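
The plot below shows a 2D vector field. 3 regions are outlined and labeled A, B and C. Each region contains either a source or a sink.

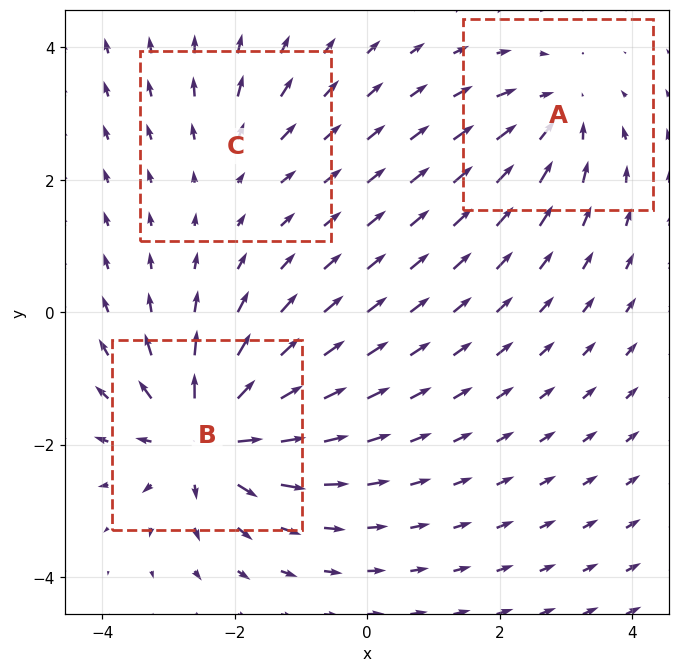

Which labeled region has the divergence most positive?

B

Divergence at each region's feature centre — A: about -3, B: about +6, C: about +2. Region B is most positive.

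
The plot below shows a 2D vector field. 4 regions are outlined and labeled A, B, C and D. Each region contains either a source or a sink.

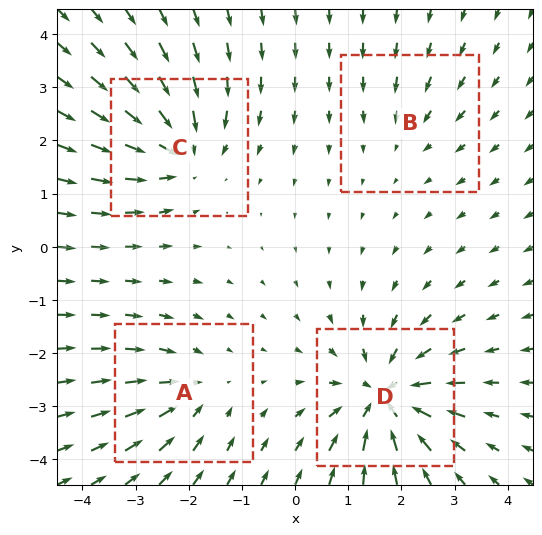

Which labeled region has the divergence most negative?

Divergence at each region's feature centre — A: about -4, B: about -2, C: about -5, D: about -7. Region D is most negative.

D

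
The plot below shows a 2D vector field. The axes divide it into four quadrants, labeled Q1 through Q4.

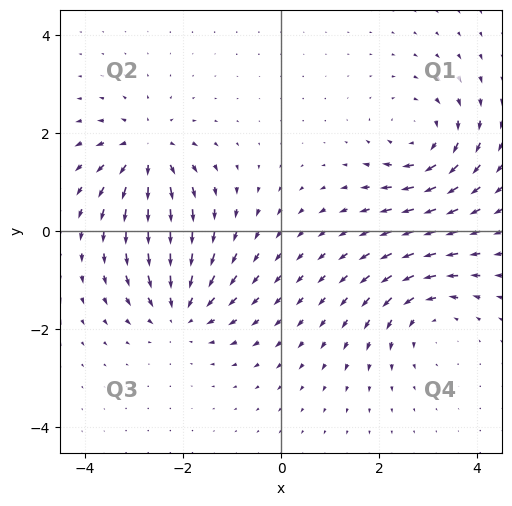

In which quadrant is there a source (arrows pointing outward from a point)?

The source sits at approximately (-2.7, 1.6), which lies in quadrant Q2. The divergence there is about +6, positive as expected for a source.

Q2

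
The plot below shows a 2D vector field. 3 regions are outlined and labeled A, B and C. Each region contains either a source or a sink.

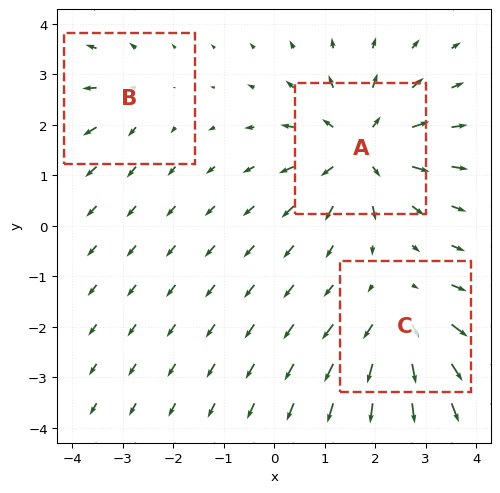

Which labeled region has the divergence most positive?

A

Divergence at each region's feature centre — A: about +5, B: about +2, C: about +4. Region A is most positive.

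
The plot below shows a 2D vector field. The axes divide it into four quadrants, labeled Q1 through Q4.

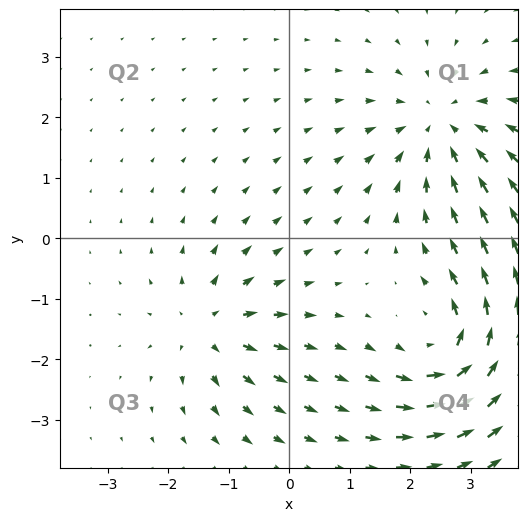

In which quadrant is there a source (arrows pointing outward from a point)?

Q3

The source sits at approximately (-1.3, -1.5), which lies in quadrant Q3. The divergence there is about +5, positive as expected for a source.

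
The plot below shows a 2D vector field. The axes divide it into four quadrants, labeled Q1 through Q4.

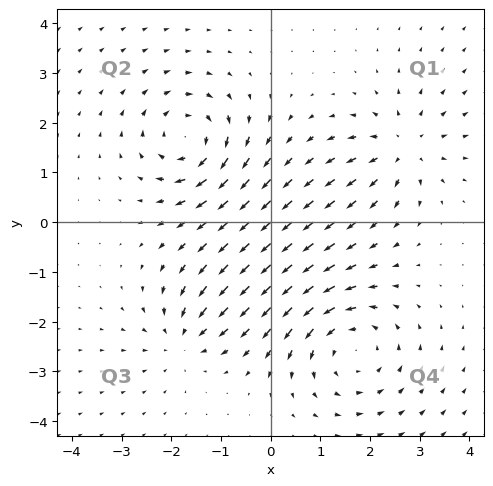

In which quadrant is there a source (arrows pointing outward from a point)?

Q1

The source sits at approximately (2.7, 1.5), which lies in quadrant Q1. The divergence there is about +4, positive as expected for a source.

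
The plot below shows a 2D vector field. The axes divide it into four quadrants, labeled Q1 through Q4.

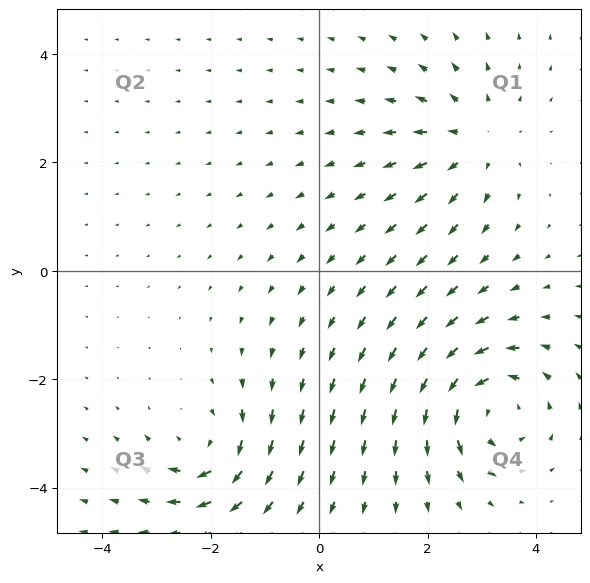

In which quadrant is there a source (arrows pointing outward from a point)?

The source sits at approximately (2.9, 2.4), which lies in quadrant Q1. The divergence there is about +3, positive as expected for a source.

Q1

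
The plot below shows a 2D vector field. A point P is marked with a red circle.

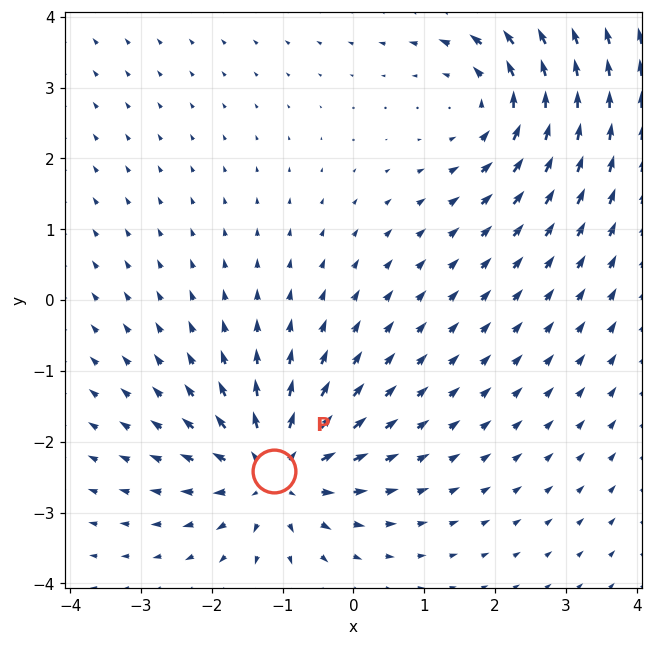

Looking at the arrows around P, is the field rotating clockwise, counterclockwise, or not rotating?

Near P at (-1.1, -2.4) the arrows show no circulation. The curl there is ≈0.

not rotating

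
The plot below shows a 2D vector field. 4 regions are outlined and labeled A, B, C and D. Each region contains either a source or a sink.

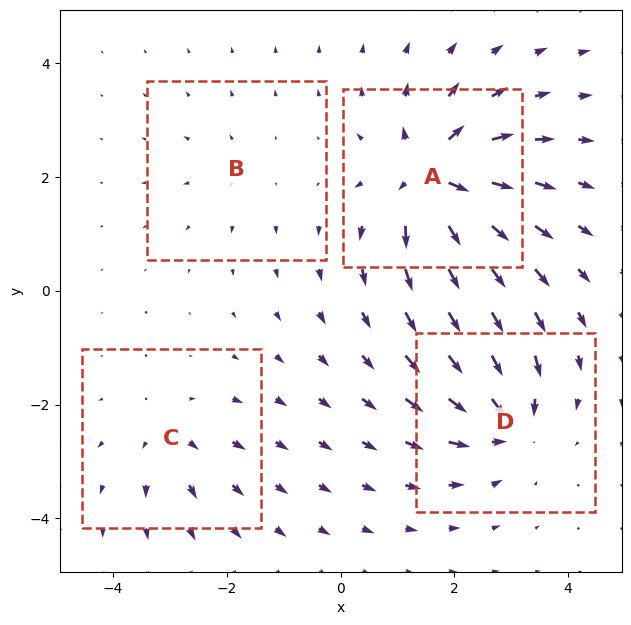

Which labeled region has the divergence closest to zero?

B

Divergence at each region's feature centre — A: about +9, B: about +2, C: about +4, D: about -7. Region B is closest to zero.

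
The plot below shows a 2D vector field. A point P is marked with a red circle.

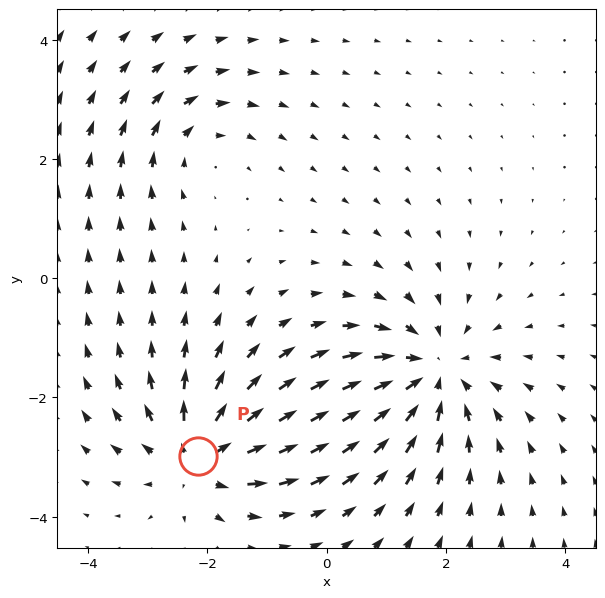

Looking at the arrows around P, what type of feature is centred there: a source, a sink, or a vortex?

source

At P (-2.2, -3.0) the arrows spread outward. Divergence about +5, curl ≈0 — positive divergence with near-zero curl is a source.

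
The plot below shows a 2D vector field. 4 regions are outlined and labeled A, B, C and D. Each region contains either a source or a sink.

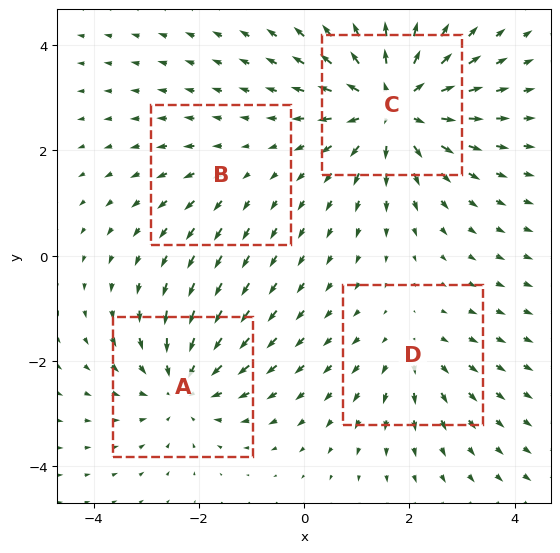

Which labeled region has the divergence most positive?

Divergence at each region's feature centre — A: about -4, B: about +2, C: about +7, D: about +3. Region C is most positive.

C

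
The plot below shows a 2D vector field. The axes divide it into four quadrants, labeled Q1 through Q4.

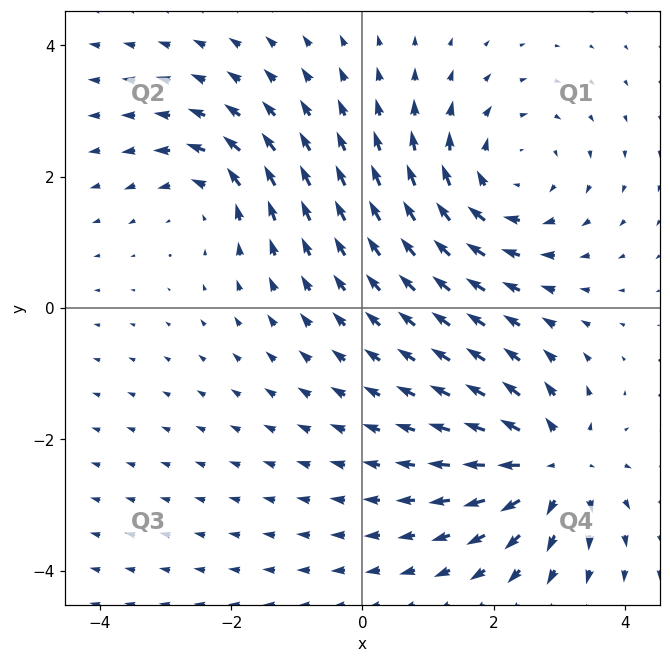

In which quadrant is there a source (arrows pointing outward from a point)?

The source sits at approximately (2.9, -2.4), which lies in quadrant Q4. The divergence there is about +5, positive as expected for a source.

Q4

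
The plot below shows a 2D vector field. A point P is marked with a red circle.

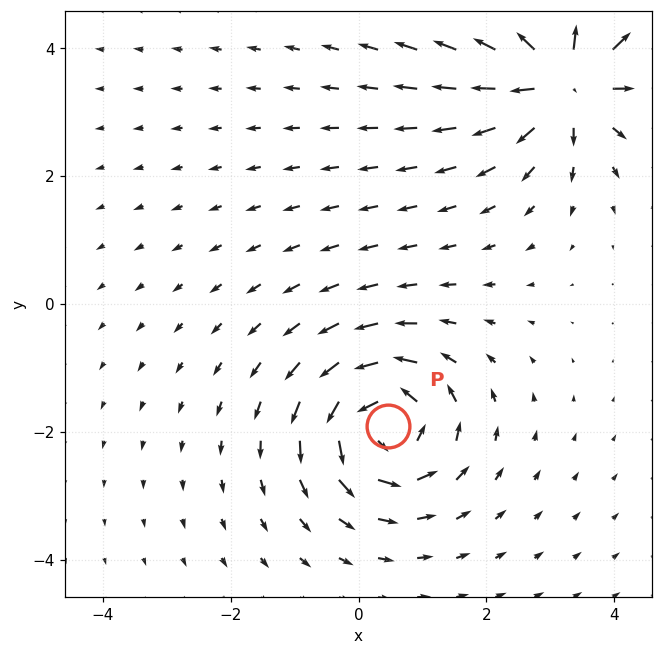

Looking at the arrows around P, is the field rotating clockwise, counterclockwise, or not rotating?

counterclockwise

Near P at (0.5, -1.9) the arrows circulate counterclockwise. The curl (z-component) there is about +6; positive curl means counterclockwise rotation.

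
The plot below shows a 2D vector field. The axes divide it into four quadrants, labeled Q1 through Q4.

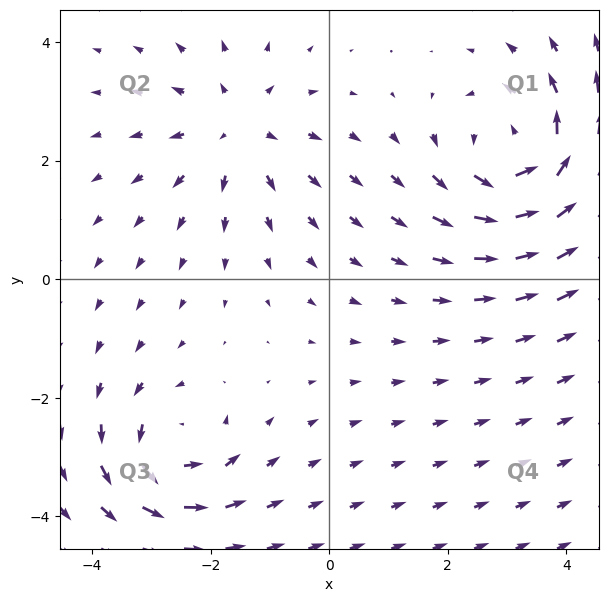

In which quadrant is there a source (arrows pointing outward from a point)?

Q2

The source sits at approximately (-1.6, 2.5), which lies in quadrant Q2. The divergence there is about +3, positive as expected for a source.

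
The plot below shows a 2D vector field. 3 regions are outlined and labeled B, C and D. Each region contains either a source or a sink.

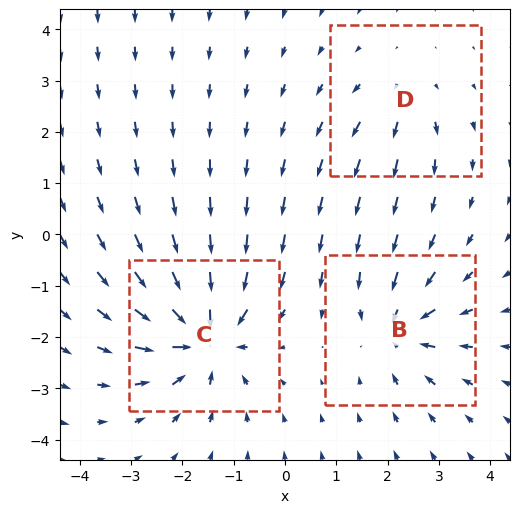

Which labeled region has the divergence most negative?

C

Divergence at each region's feature centre — B: about -4, C: about -6, D: about +2. Region C is most negative.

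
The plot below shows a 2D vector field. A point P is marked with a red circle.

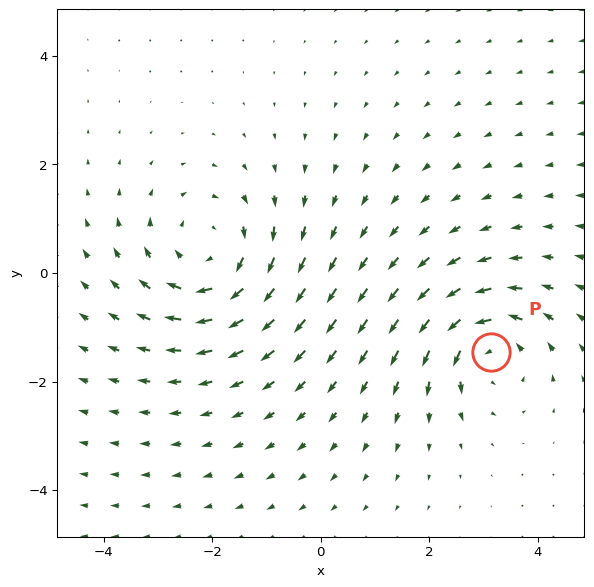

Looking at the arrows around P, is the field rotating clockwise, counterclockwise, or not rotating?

Near P at (3.1, -1.5) the arrows circulate counterclockwise. The curl (z-component) there is about +4; positive curl means counterclockwise rotation.

counterclockwise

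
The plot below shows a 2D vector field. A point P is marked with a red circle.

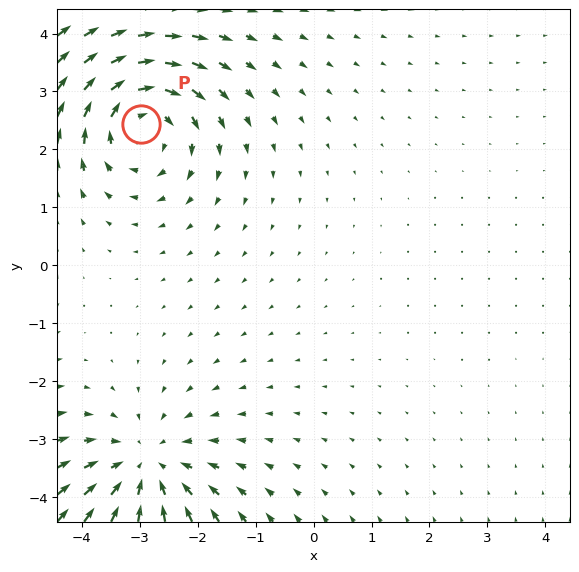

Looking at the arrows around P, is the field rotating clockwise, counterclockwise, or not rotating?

clockwise

Near P at (-3.0, 2.4) the arrows circulate clockwise. The curl (z-component) there is about -4; negative curl means clockwise rotation.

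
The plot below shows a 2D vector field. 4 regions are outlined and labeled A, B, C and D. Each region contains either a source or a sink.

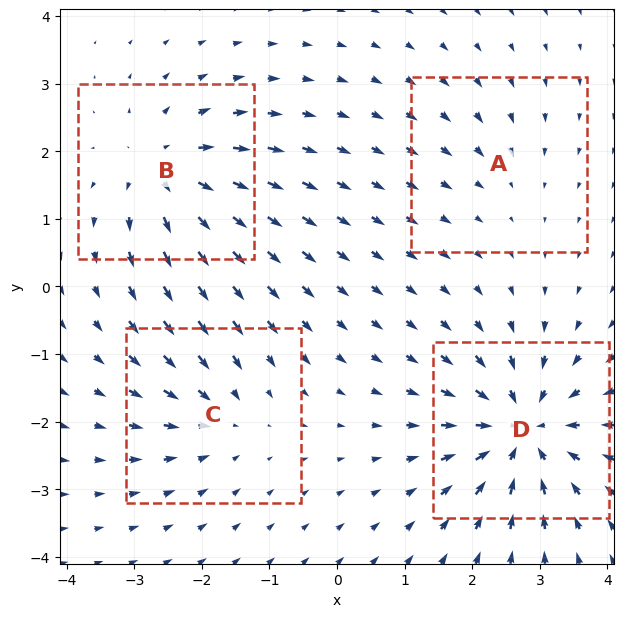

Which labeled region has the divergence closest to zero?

A

Divergence at each region's feature centre — A: about -2, B: about +6, C: about -4, D: about -8. Region A is closest to zero.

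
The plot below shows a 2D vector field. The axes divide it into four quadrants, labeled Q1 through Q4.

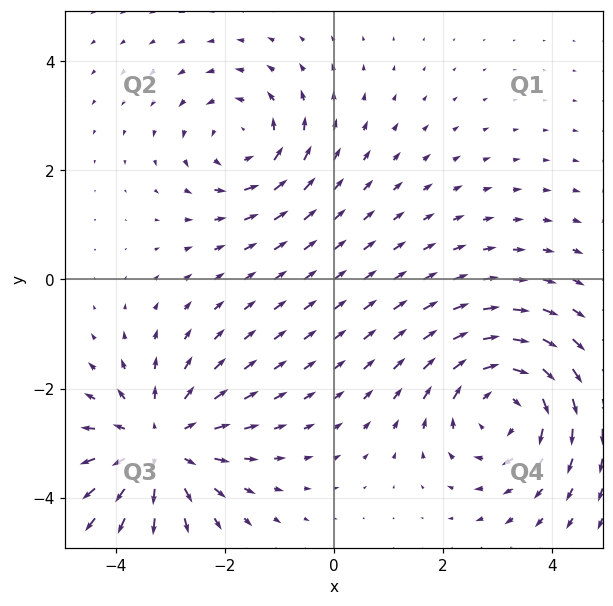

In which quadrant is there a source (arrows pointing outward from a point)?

Q3

The source sits at approximately (-3.2, -3.0), which lies in quadrant Q3. The divergence there is about +4, positive as expected for a source.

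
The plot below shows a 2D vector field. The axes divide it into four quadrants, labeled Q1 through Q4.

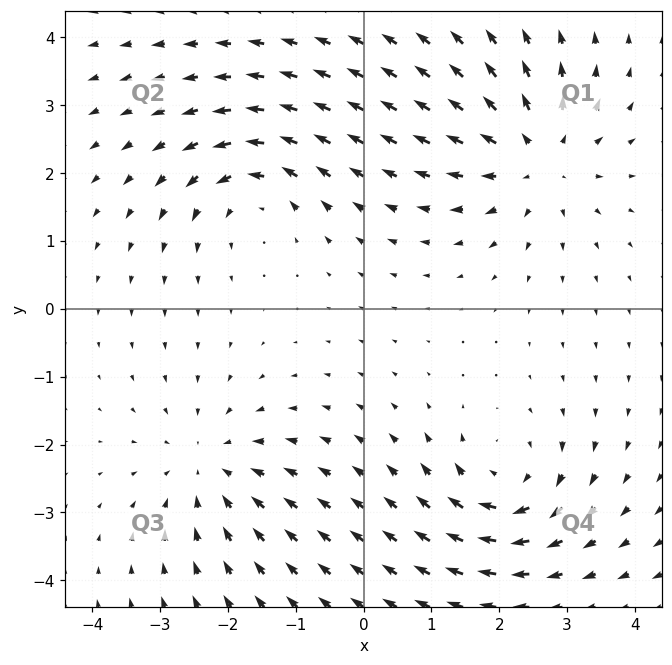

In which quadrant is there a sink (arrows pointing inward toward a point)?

The sink sits at approximately (-2.2, -2.3), which lies in quadrant Q3. The divergence there is about -3, negative as expected for a sink.

Q3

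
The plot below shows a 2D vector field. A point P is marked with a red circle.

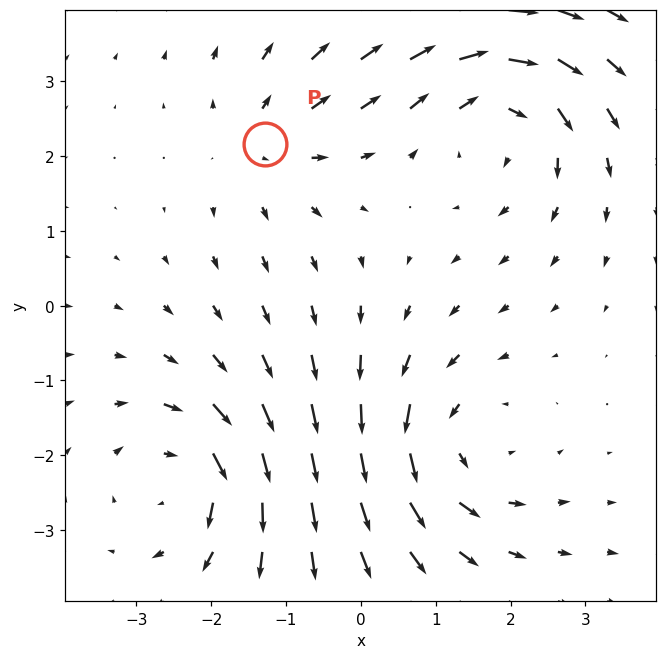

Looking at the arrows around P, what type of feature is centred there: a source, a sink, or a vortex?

source

At P (-1.3, 2.2) the arrows spread outward. Divergence about +3, curl ≈0 — positive divergence with near-zero curl is a source.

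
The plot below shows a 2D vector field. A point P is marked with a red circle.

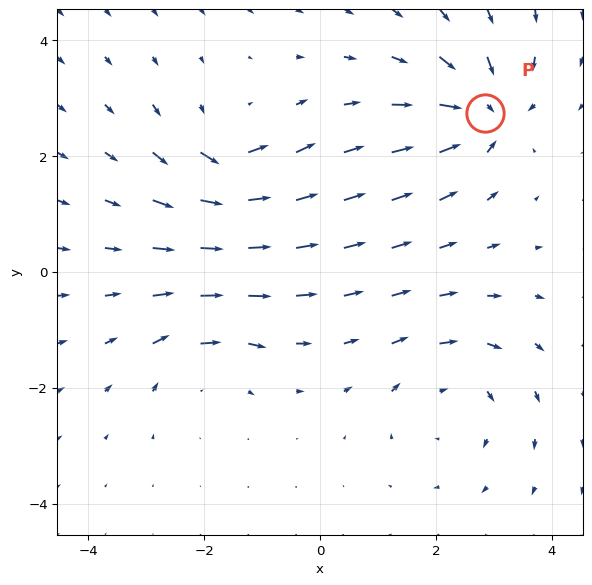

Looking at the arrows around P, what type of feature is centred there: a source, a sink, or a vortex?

sink

At P (2.8, 2.7) the arrows converge inward. Divergence about -7, curl ≈0 — negative divergence with near-zero curl is a sink.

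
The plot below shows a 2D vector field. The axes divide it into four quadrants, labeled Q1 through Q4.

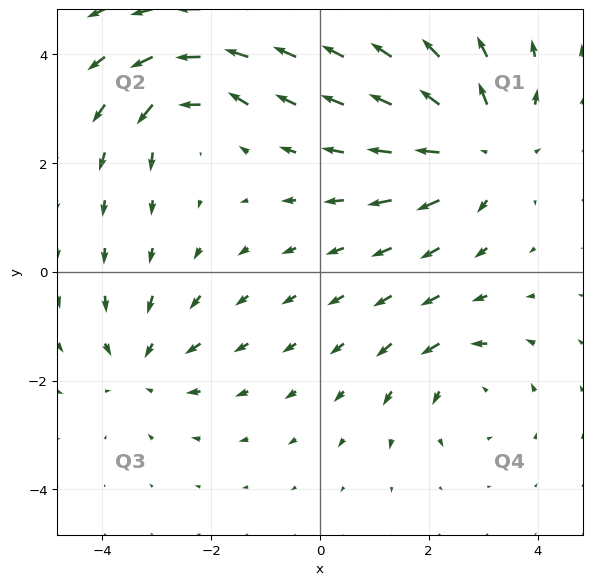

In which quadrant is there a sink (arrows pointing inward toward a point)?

Q3

The sink sits at approximately (-3.3, -1.7), which lies in quadrant Q3. The divergence there is about -3, negative as expected for a sink.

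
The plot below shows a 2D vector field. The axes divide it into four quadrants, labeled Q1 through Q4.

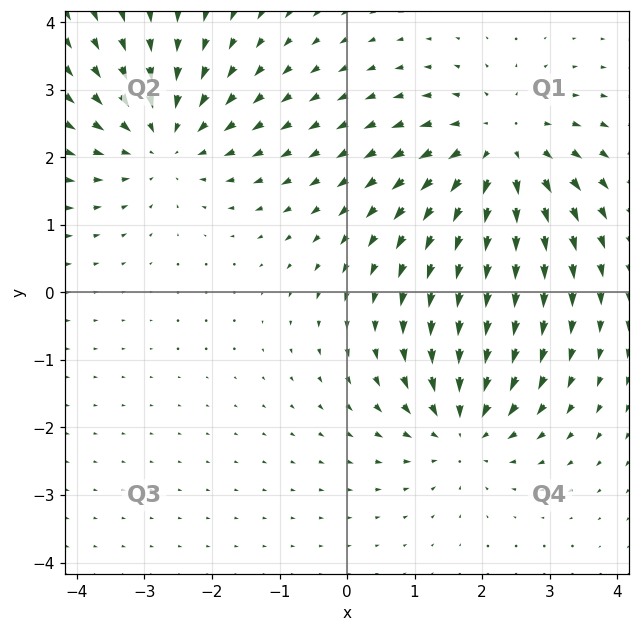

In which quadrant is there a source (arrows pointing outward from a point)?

The source sits at approximately (2.3, 2.1), which lies in quadrant Q1. The divergence there is about +4, positive as expected for a source.

Q1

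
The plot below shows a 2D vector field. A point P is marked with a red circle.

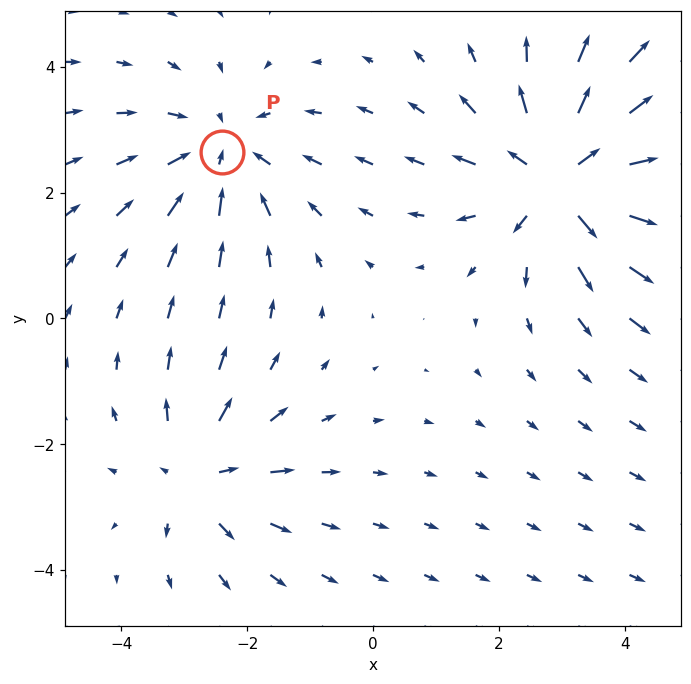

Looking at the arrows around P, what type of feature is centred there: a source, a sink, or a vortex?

sink

At P (-2.4, 2.7) the arrows converge inward. Divergence about -3, curl ≈0 — negative divergence with near-zero curl is a sink.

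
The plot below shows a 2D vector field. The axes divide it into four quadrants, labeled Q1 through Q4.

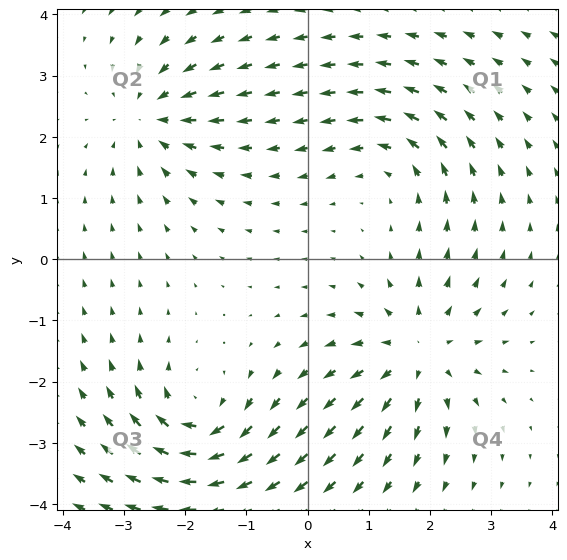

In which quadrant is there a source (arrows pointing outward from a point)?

The source sits at approximately (1.8, -1.5), which lies in quadrant Q4. The divergence there is about +5, positive as expected for a source.

Q4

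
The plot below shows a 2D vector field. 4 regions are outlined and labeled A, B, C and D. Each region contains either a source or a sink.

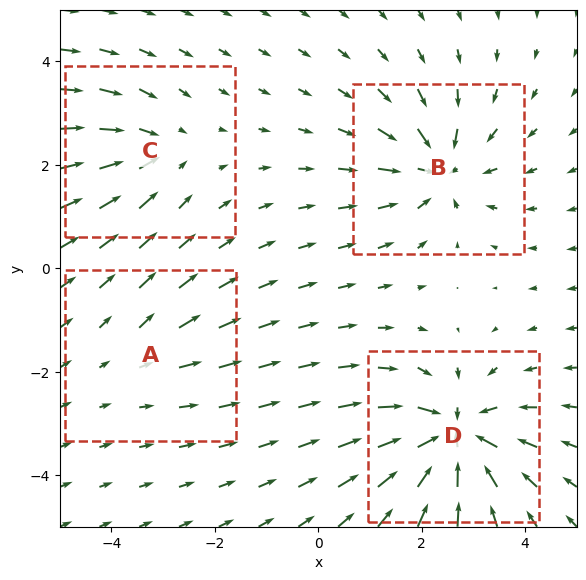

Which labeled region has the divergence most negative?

Divergence at each region's feature centre — A: about +2, B: about -6, C: about -4, D: about -7. Region D is most negative.

D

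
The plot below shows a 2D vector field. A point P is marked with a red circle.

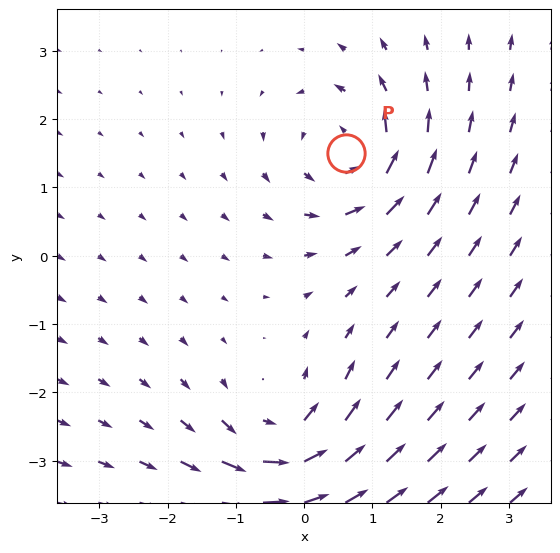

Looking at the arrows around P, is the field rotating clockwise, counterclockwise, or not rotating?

counterclockwise

Near P at (0.6, 1.5) the arrows circulate counterclockwise. The curl (z-component) there is about +4; positive curl means counterclockwise rotation.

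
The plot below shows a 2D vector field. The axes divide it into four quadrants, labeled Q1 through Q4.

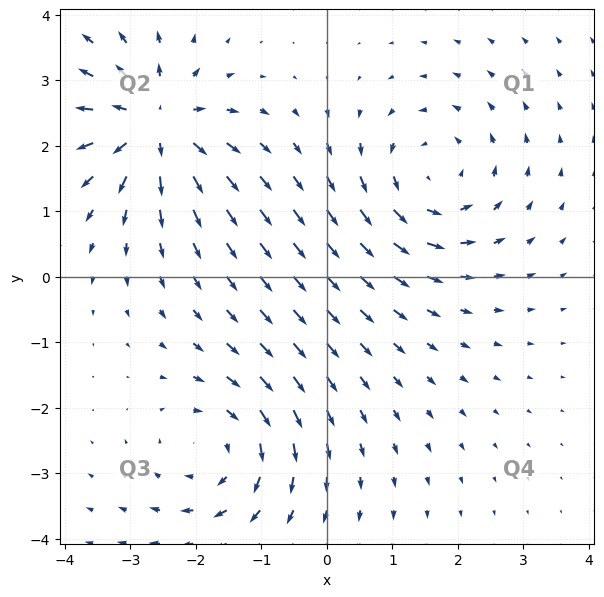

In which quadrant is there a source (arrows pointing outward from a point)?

The source sits at approximately (-2.6, 2.3), which lies in quadrant Q2. The divergence there is about +4, positive as expected for a source.

Q2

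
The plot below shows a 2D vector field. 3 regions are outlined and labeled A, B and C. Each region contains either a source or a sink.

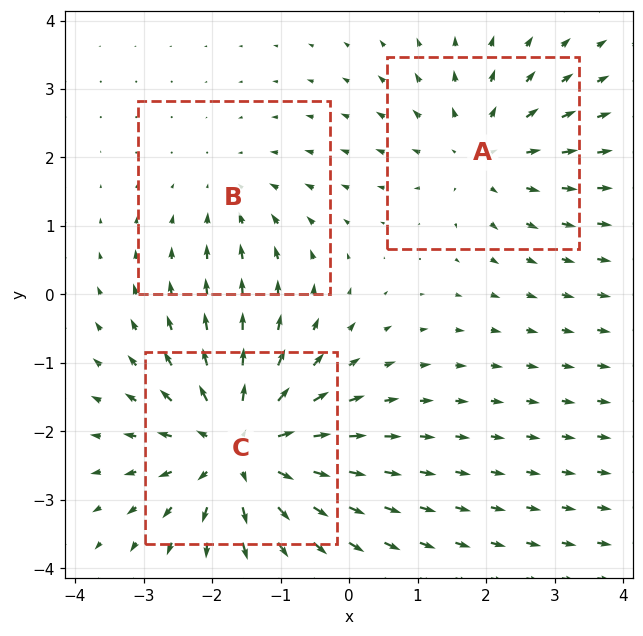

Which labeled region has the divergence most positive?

C

Divergence at each region's feature centre — A: about +3, B: about -2, C: about +5. Region C is most positive.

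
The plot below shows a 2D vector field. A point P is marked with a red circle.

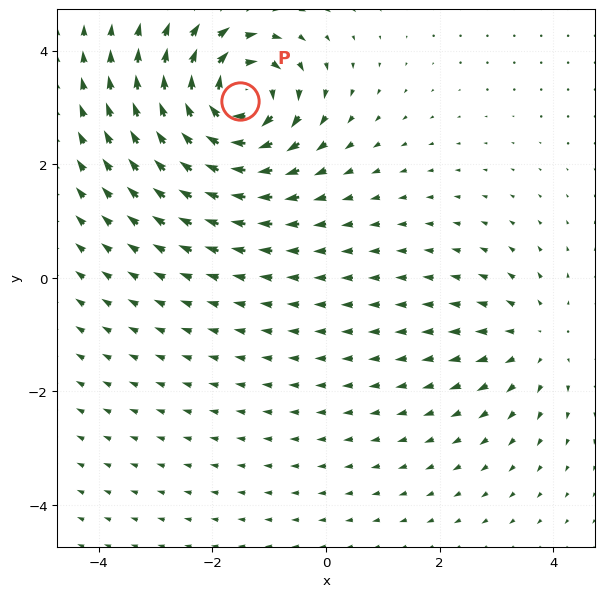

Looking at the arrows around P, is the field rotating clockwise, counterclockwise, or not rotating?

clockwise

Near P at (-1.5, 3.1) the arrows circulate clockwise. The curl (z-component) there is about -6; negative curl means clockwise rotation.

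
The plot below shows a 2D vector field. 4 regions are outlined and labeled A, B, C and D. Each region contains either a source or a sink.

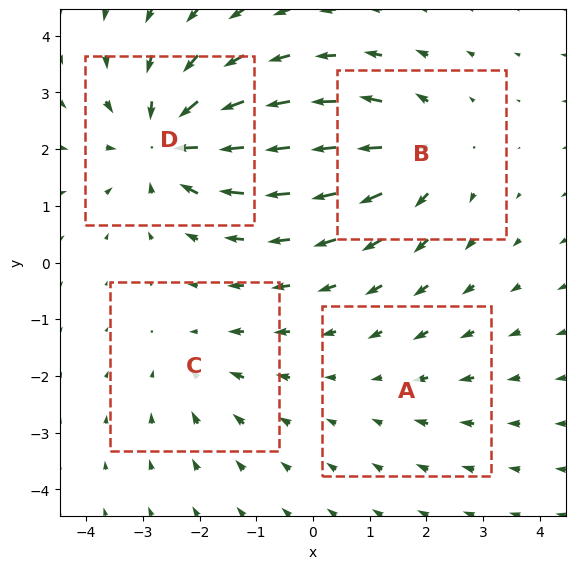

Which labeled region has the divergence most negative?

D

Divergence at each region's feature centre — A: about -2, B: about +4, C: about -3, D: about -6. Region D is most negative.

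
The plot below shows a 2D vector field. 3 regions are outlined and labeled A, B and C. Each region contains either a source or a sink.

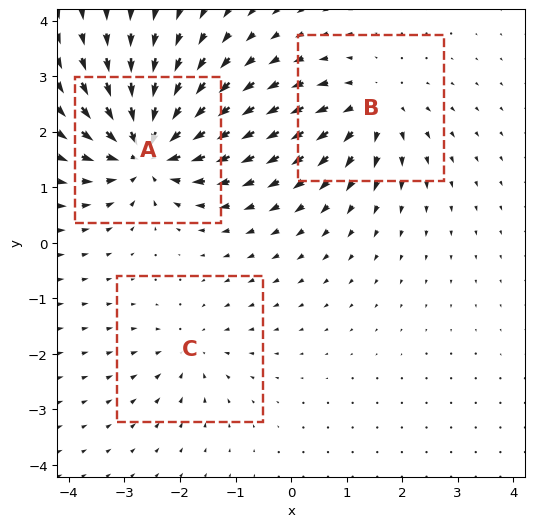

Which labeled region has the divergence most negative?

A

Divergence at each region's feature centre — A: about -7, B: about +4, C: about -3. Region A is most negative.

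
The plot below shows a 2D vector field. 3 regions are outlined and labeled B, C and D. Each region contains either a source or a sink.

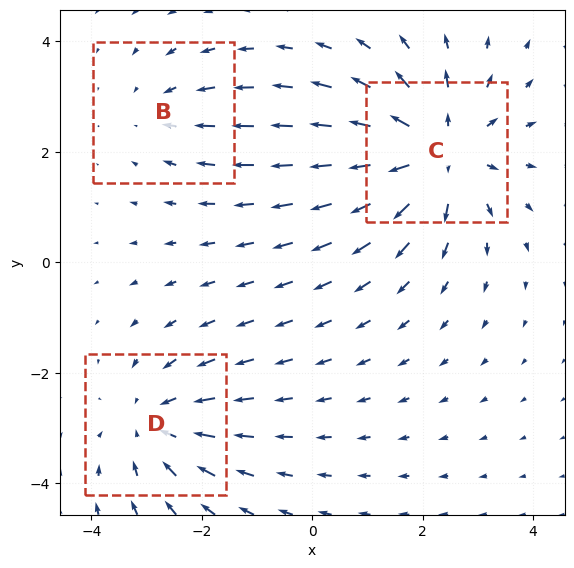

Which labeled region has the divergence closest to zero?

Divergence at each region's feature centre — B: about -2, C: about +4, D: about -3. Region B is closest to zero.

B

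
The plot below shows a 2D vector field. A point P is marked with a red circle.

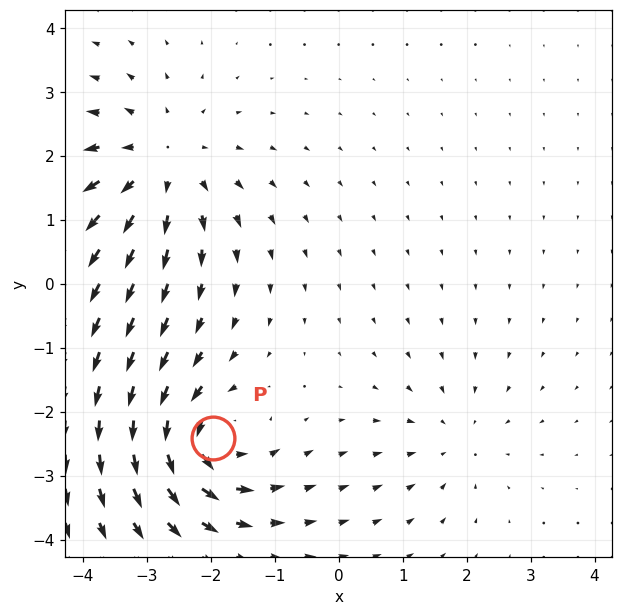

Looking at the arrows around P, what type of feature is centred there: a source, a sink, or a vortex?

vortex

At P (-2.0, -2.4) the arrows circulate counterclockwise. Divergence ≈0, curl about +6 — near-zero divergence with nonzero curl is a vortex.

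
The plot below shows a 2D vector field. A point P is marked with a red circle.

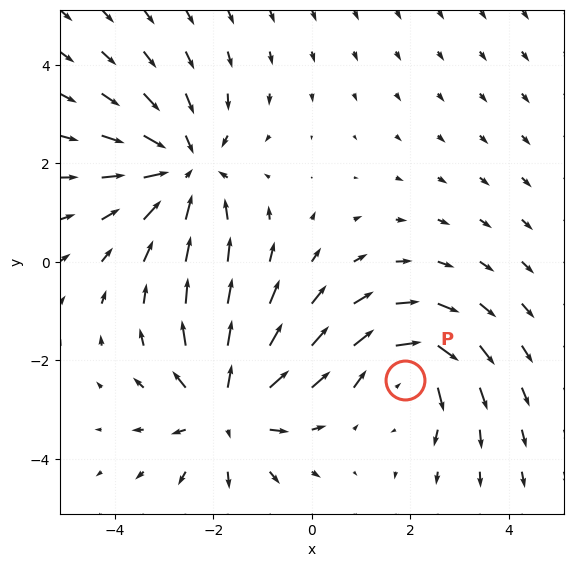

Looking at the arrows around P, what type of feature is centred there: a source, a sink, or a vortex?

vortex

At P (1.9, -2.4) the arrows circulate clockwise. Divergence ≈0, curl about -5 — near-zero divergence with nonzero curl is a vortex.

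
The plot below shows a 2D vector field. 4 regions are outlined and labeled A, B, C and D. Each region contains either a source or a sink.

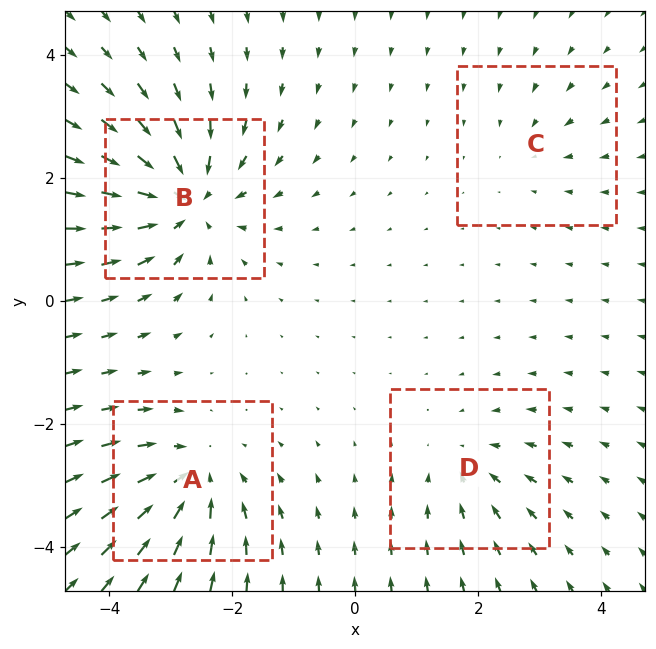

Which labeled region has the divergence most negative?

B

Divergence at each region's feature centre — A: about -5, B: about -7, C: about -2, D: about -3. Region B is most negative.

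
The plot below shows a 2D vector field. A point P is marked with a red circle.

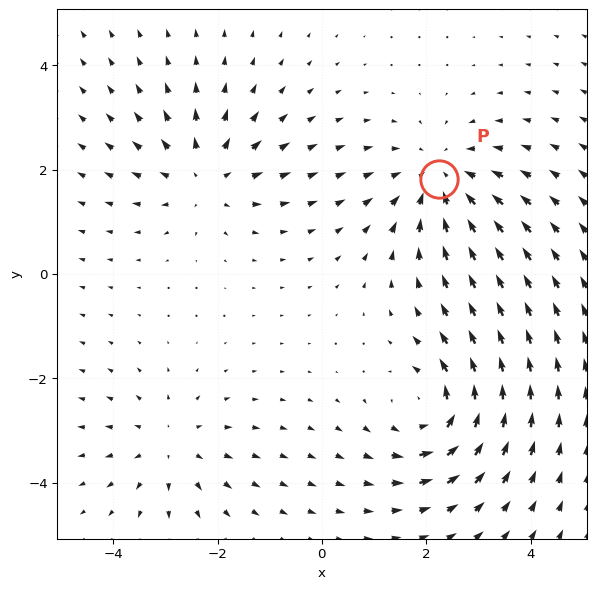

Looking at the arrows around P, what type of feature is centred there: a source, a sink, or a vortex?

sink

At P (2.3, 1.8) the arrows converge inward. Divergence about -4, curl ≈0 — negative divergence with near-zero curl is a sink.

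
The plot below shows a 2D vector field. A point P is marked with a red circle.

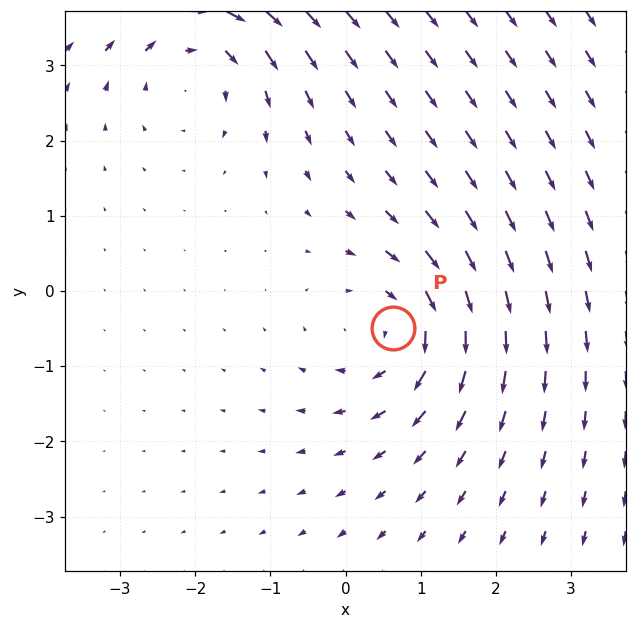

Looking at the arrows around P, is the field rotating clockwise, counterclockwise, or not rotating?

clockwise

Near P at (0.6, -0.5) the arrows circulate clockwise. The curl (z-component) there is about -4; negative curl means clockwise rotation.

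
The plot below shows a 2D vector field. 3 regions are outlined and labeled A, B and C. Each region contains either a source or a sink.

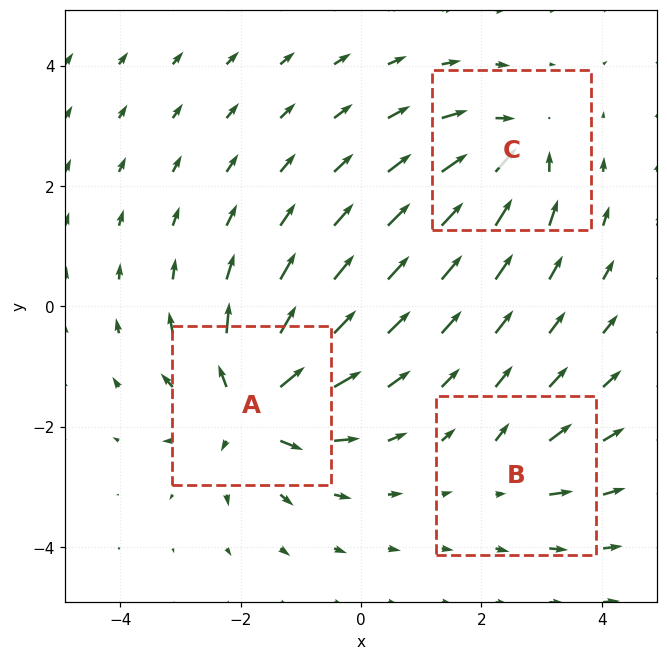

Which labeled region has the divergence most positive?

A

Divergence at each region's feature centre — A: about +6, B: about +2, C: about -4. Region A is most positive.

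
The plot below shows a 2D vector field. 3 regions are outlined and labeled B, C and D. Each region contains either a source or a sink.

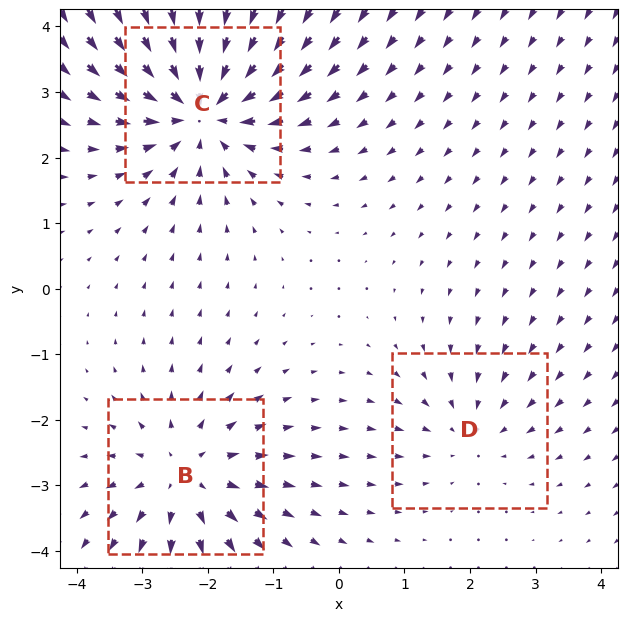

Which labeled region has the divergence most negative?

Divergence at each region's feature centre — B: about +3, C: about -5, D: about -2. Region C is most negative.

C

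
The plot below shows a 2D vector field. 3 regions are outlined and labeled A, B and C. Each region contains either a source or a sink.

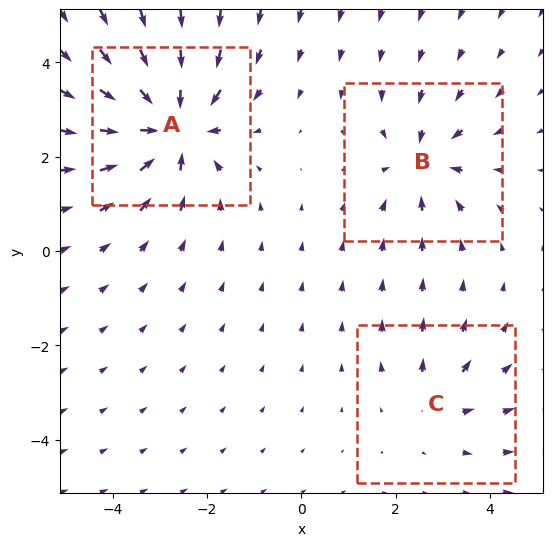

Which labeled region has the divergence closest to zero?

Divergence at each region's feature centre — A: about -6, B: about -3, C: about +2. Region C is closest to zero.

C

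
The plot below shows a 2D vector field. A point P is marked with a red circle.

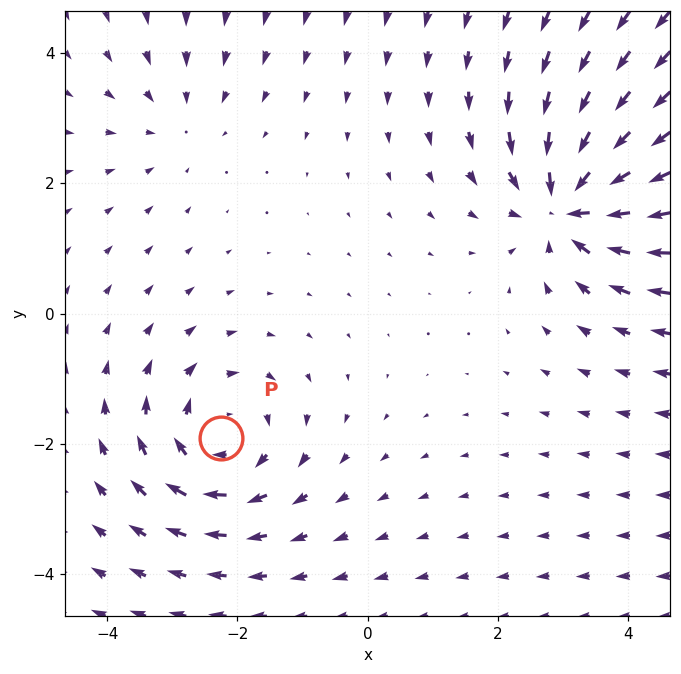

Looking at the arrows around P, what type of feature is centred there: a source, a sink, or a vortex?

vortex

At P (-2.3, -1.9) the arrows circulate clockwise. Divergence ≈0, curl about -4 — near-zero divergence with nonzero curl is a vortex.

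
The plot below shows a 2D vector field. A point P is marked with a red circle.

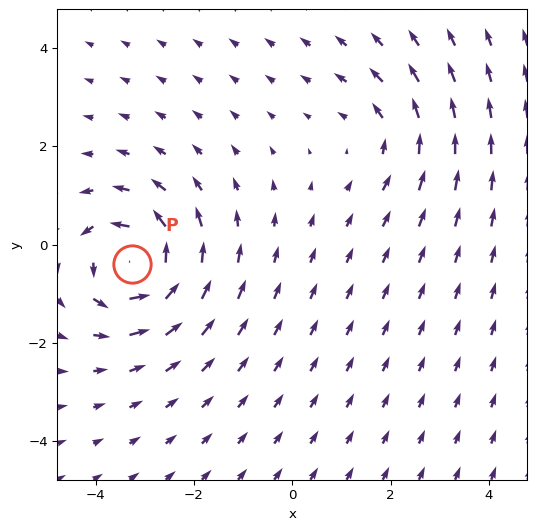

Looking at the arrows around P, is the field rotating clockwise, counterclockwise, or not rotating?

Near P at (-3.3, -0.4) the arrows circulate counterclockwise. The curl (z-component) there is about +6; positive curl means counterclockwise rotation.

counterclockwise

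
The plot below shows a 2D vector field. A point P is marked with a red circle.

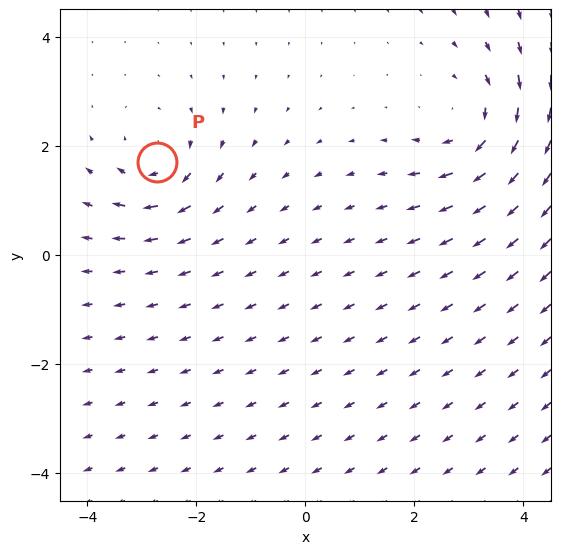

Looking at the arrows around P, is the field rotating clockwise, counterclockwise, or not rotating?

clockwise

Near P at (-2.7, 1.7) the arrows circulate clockwise. The curl (z-component) there is about -3; negative curl means clockwise rotation.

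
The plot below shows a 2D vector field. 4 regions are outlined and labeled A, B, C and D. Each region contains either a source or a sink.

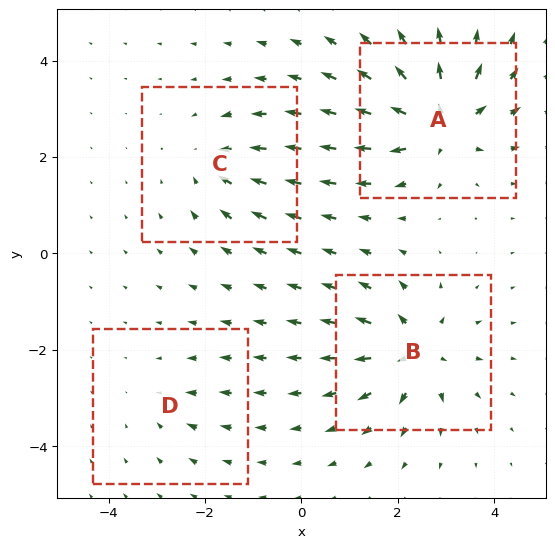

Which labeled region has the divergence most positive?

A

Divergence at each region's feature centre — A: about +7, B: about +6, C: about -4, D: about -2. Region A is most positive.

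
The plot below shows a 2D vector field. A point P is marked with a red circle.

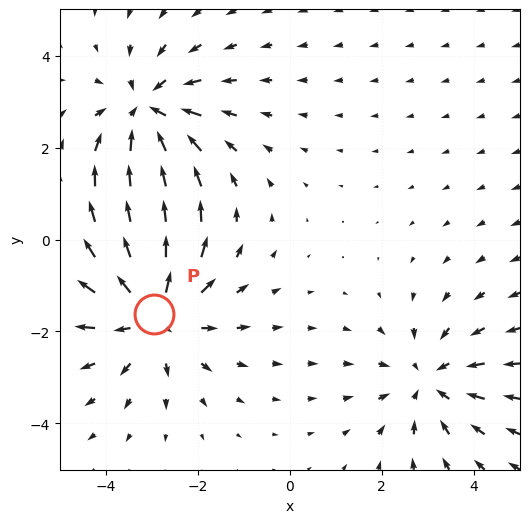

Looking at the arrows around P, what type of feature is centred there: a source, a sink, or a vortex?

source

At P (-3.0, -1.6) the arrows spread outward. Divergence about +3, curl ≈0 — positive divergence with near-zero curl is a source.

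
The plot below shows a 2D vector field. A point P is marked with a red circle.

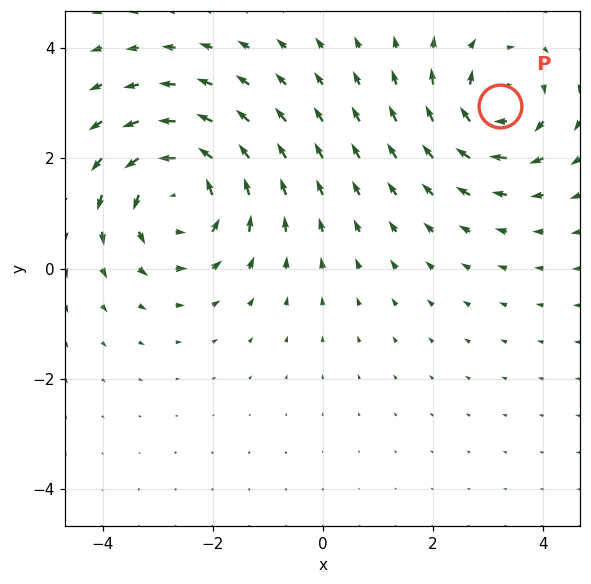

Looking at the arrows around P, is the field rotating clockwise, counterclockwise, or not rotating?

clockwise

Near P at (3.2, 3.0) the arrows circulate clockwise. The curl (z-component) there is about -4; negative curl means clockwise rotation.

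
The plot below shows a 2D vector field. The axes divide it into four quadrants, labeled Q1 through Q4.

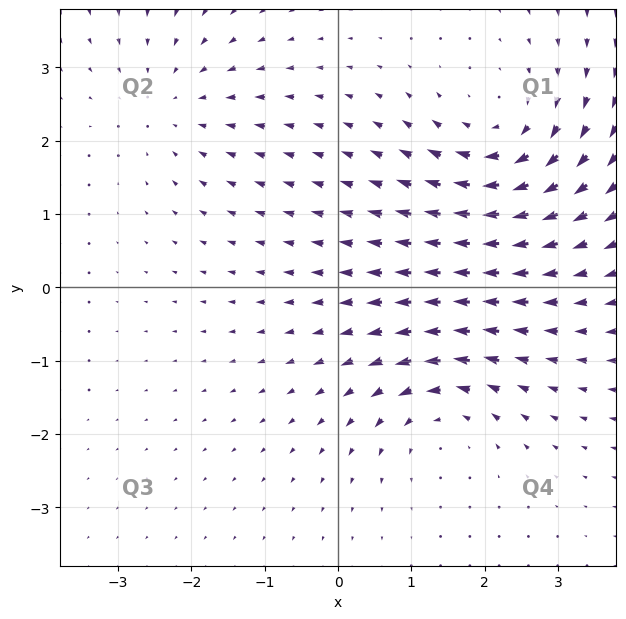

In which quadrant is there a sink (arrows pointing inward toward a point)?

The sink sits at approximately (-2.3, 2.5), which lies in quadrant Q2. The divergence there is about -3, negative as expected for a sink.

Q2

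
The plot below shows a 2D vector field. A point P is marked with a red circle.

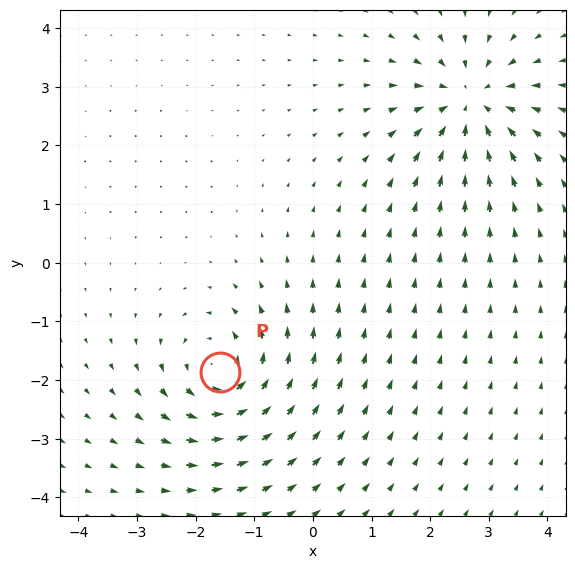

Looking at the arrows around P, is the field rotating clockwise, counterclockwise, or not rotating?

Near P at (-1.6, -1.9) the arrows circulate counterclockwise. The curl (z-component) there is about +6; positive curl means counterclockwise rotation.

counterclockwise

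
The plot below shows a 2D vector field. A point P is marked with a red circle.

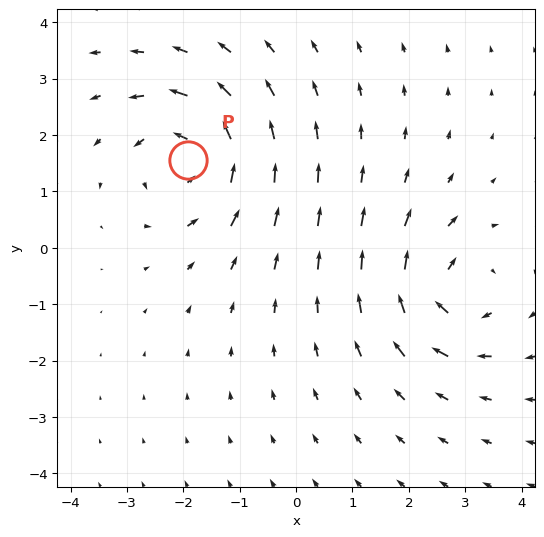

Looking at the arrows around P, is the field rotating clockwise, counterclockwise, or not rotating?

Near P at (-1.9, 1.6) the arrows circulate counterclockwise. The curl (z-component) there is about +5; positive curl means counterclockwise rotation.

counterclockwise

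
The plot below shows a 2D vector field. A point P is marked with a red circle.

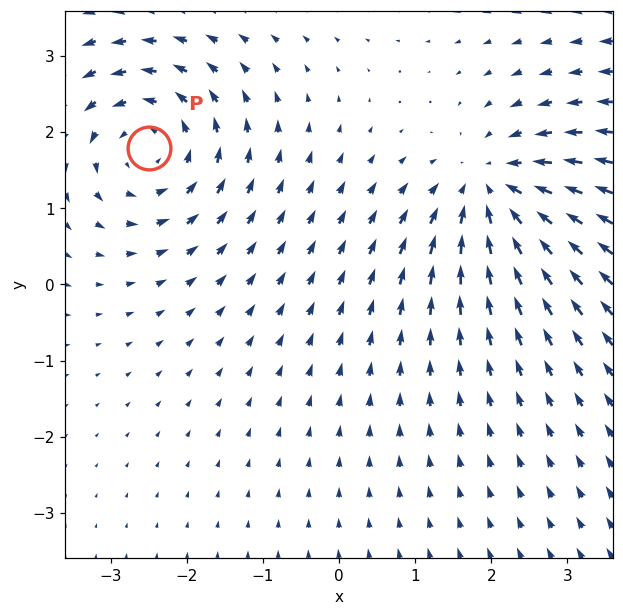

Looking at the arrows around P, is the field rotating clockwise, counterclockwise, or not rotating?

Near P at (-2.5, 1.8) the arrows circulate counterclockwise. The curl (z-component) there is about +5; positive curl means counterclockwise rotation.

counterclockwise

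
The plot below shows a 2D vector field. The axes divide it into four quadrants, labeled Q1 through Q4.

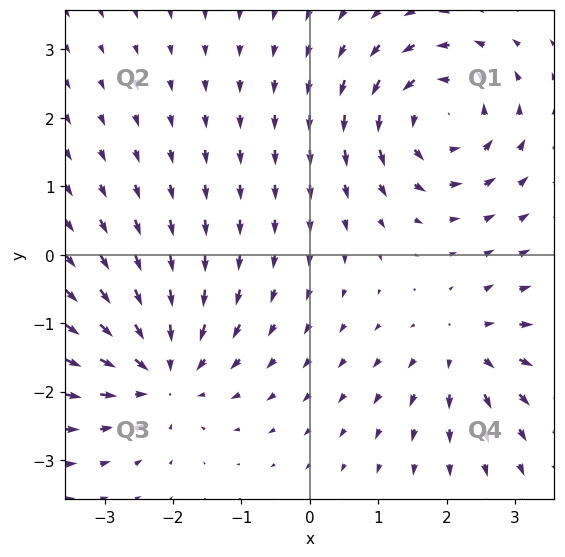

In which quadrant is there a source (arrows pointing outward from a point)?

Q4

The source sits at approximately (2.3, -1.4), which lies in quadrant Q4. The divergence there is about +4, positive as expected for a source.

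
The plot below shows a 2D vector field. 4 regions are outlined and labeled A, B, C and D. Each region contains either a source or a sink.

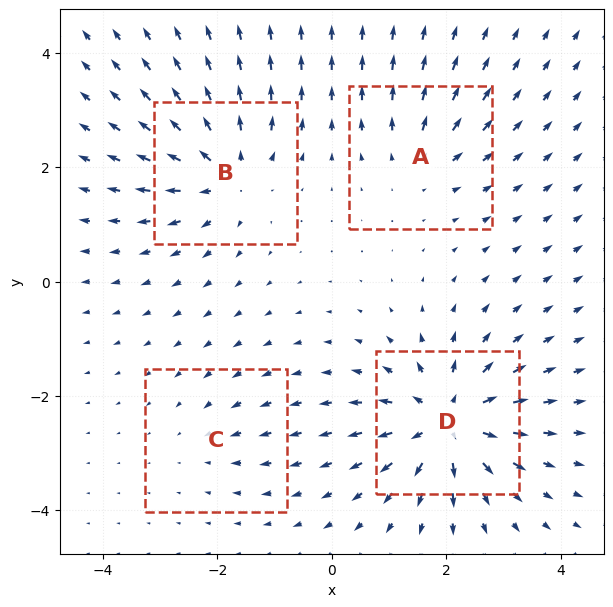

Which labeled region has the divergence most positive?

Divergence at each region's feature centre — A: about +4, B: about +6, C: about -2, D: about +8. Region D is most positive.

D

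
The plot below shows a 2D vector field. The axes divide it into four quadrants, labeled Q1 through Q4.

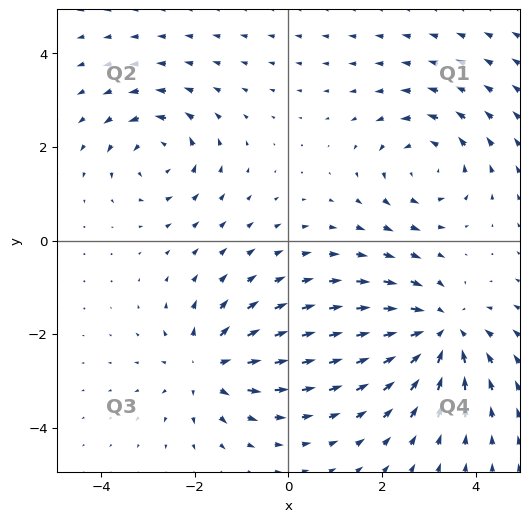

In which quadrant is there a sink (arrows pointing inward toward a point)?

The sink sits at approximately (3.2, -1.9), which lies in quadrant Q4. The divergence there is about -5, negative as expected for a sink.

Q4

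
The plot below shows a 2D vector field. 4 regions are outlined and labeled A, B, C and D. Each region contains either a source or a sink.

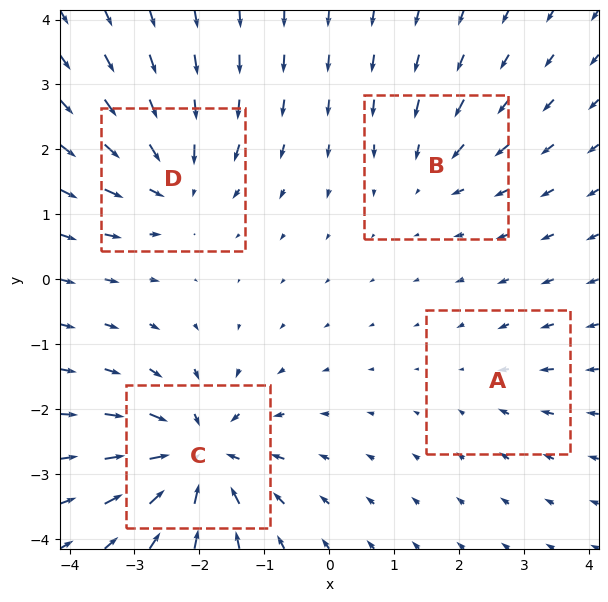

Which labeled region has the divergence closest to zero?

A

Divergence at each region's feature centre — A: about -2, B: about -3, C: about -8, D: about -5. Region A is closest to zero.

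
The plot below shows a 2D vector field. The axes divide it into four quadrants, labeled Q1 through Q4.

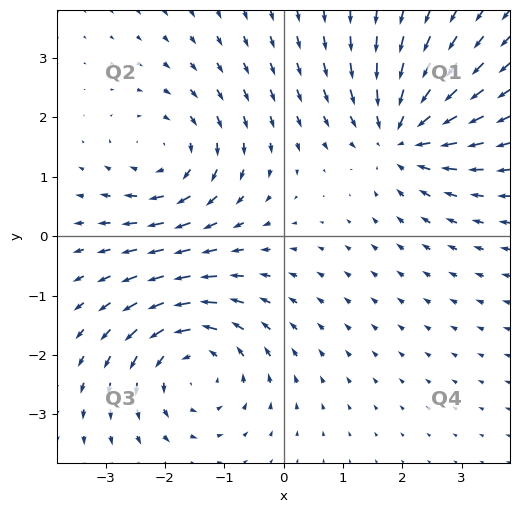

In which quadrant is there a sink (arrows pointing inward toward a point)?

The sink sits at approximately (2.0, 1.7), which lies in quadrant Q1. The divergence there is about -4, negative as expected for a sink.

Q1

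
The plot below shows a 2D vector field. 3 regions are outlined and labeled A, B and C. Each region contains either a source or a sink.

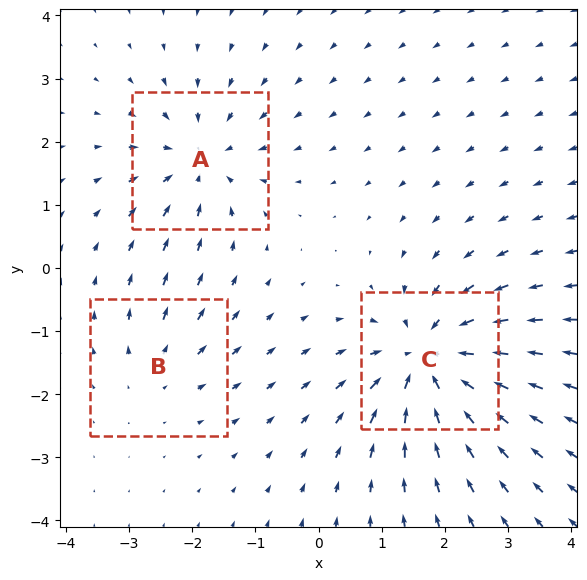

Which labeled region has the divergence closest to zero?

Divergence at each region's feature centre — A: about -4, B: about +2, C: about -5. Region B is closest to zero.

B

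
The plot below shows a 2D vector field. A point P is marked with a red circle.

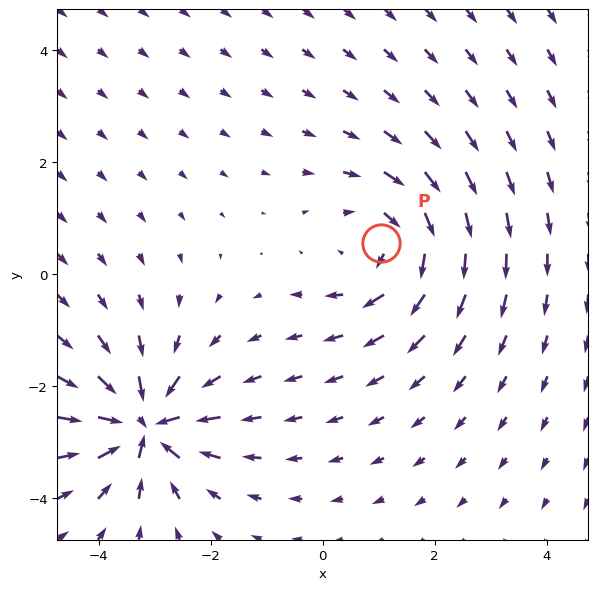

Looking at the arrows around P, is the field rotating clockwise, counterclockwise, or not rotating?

clockwise

Near P at (1.0, 0.6) the arrows circulate clockwise. The curl (z-component) there is about -2; negative curl means clockwise rotation.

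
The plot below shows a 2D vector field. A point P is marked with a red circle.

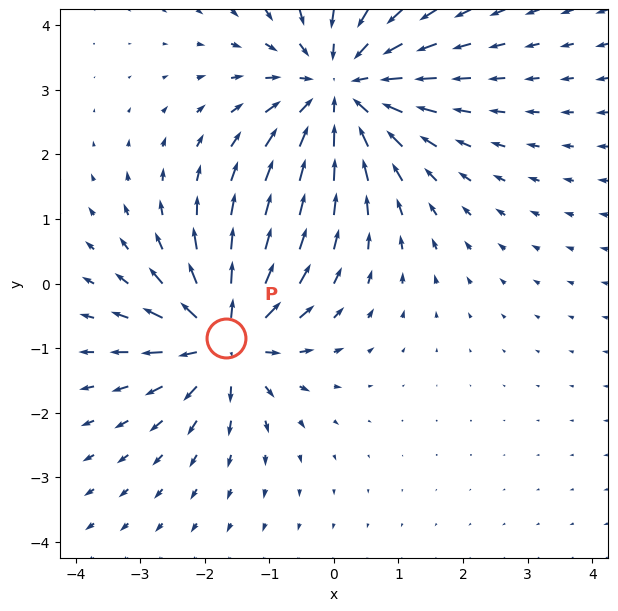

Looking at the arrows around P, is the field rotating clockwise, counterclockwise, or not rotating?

not rotating

Near P at (-1.7, -0.8) the arrows show no circulation. The curl there is ≈0.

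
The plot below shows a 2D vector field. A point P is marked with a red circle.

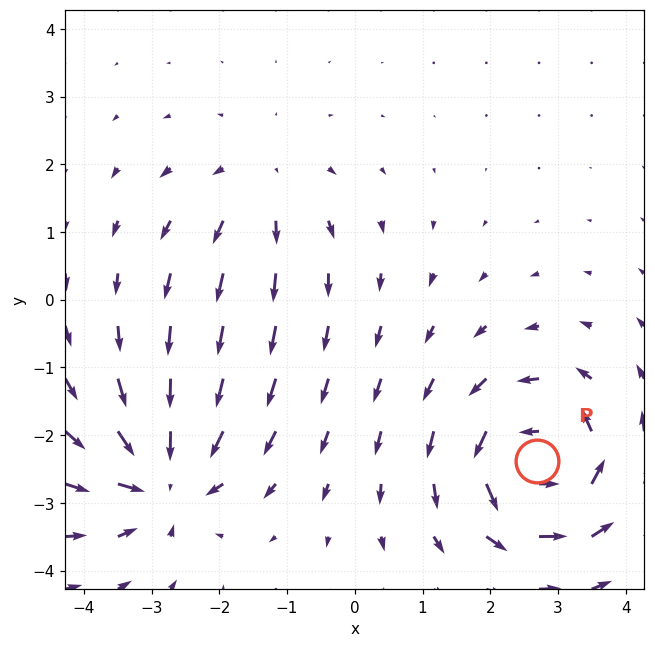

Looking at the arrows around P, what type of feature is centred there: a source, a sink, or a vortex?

vortex

At P (2.7, -2.4) the arrows circulate counterclockwise. Divergence ≈0, curl about +6 — near-zero divergence with nonzero curl is a vortex.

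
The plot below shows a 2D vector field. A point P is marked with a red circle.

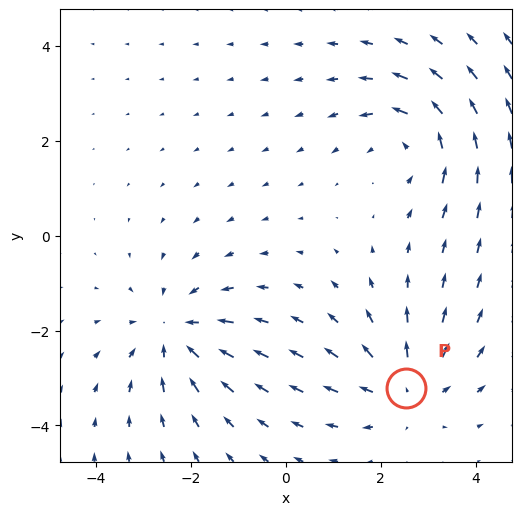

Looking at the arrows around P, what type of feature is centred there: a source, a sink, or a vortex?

source

At P (2.5, -3.2) the arrows spread outward. Divergence about +3, curl ≈0 — positive divergence with near-zero curl is a source.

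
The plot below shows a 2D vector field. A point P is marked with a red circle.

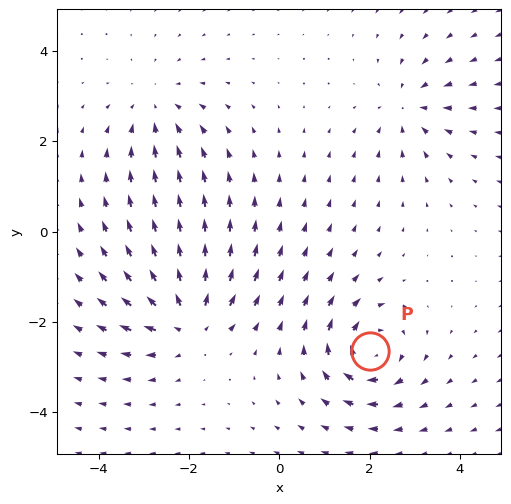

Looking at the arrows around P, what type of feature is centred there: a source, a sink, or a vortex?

At P (2.0, -2.6) the arrows circulate clockwise. Divergence ≈0, curl about -6 — near-zero divergence with nonzero curl is a vortex.

vortex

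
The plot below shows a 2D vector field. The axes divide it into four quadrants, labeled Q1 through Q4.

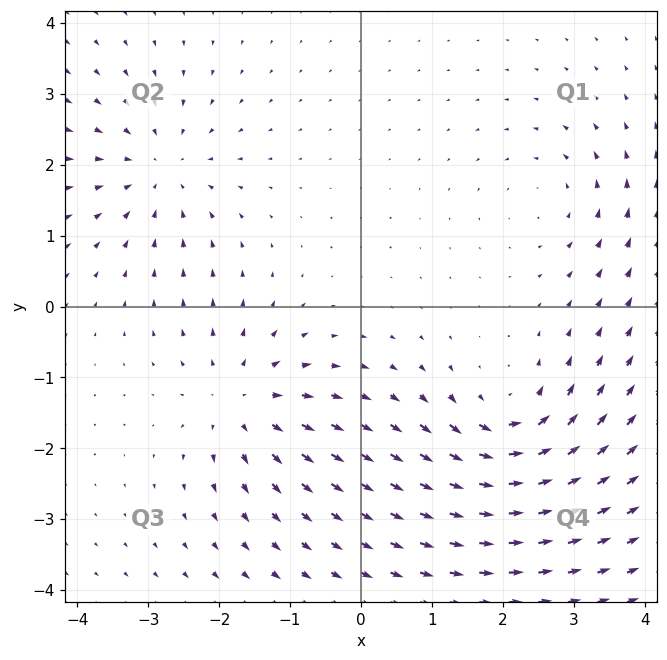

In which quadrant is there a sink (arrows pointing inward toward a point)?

Q2

The sink sits at approximately (-2.8, 1.9), which lies in quadrant Q2. The divergence there is about -4, negative as expected for a sink.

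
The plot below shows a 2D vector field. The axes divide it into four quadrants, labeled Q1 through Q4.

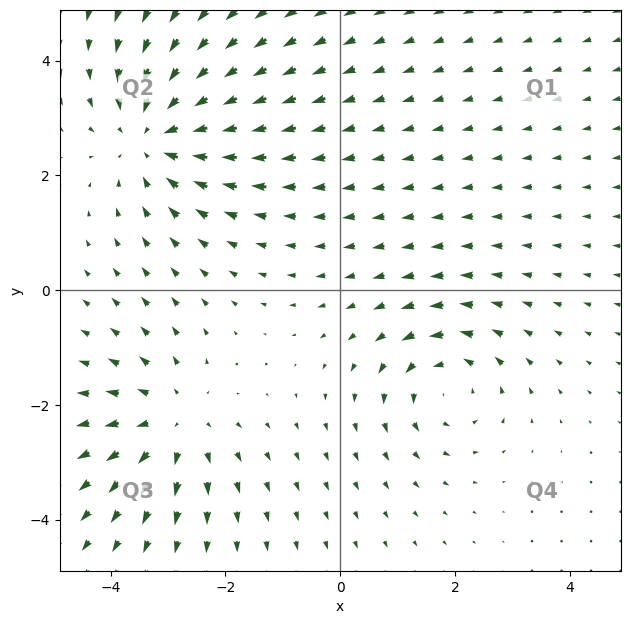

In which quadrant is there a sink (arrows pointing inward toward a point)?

Q2

The sink sits at approximately (-3.2, 2.7), which lies in quadrant Q2. The divergence there is about -4, negative as expected for a sink.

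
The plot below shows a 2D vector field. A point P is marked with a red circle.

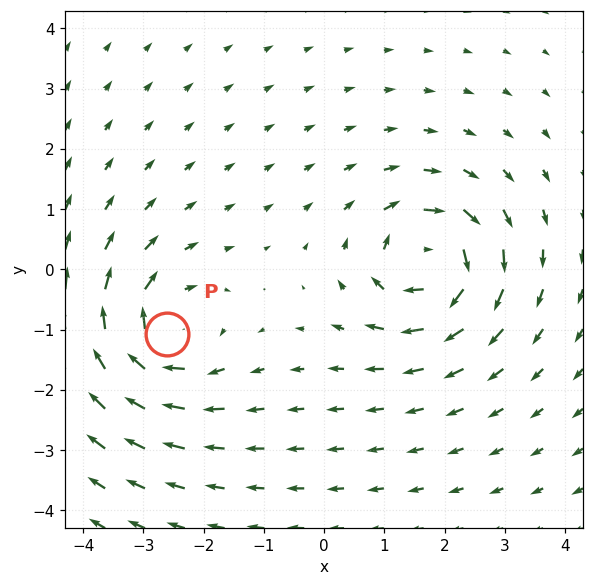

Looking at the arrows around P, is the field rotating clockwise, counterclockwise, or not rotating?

clockwise

Near P at (-2.6, -1.1) the arrows circulate clockwise. The curl (z-component) there is about -5; negative curl means clockwise rotation.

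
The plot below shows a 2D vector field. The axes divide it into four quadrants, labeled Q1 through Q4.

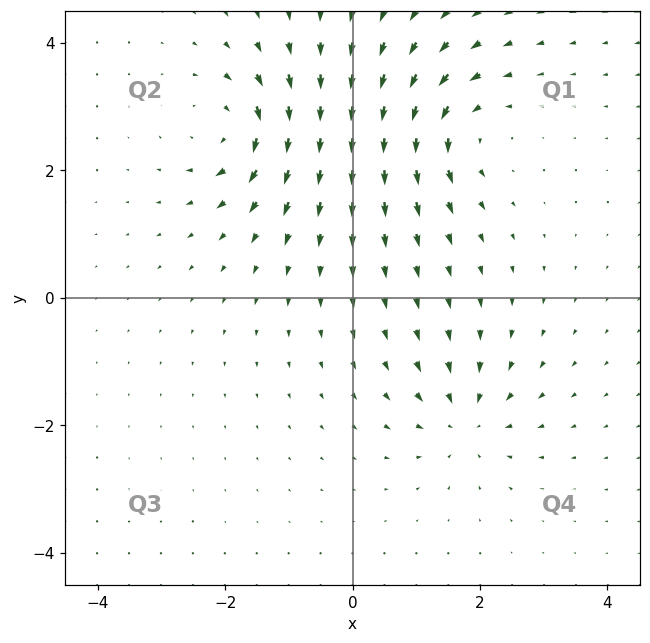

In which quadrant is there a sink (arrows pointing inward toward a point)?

Q4

The sink sits at approximately (1.8, -1.9), which lies in quadrant Q4. The divergence there is about -4, negative as expected for a sink.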